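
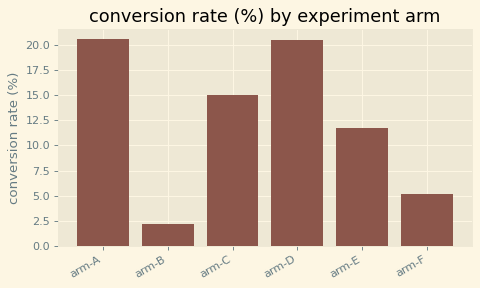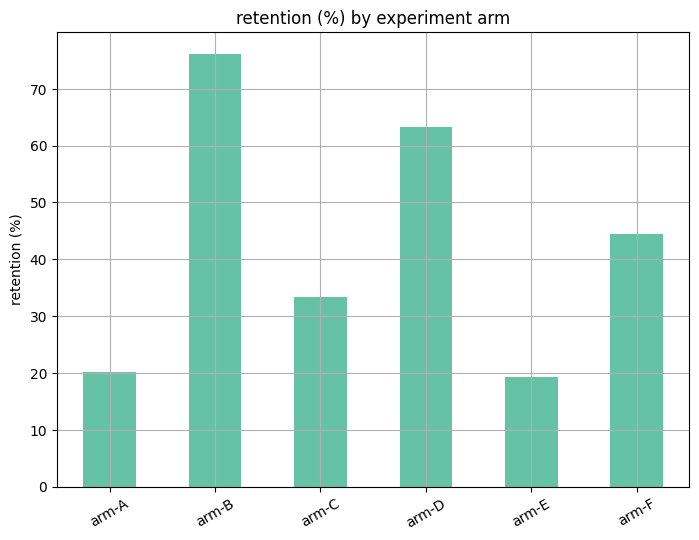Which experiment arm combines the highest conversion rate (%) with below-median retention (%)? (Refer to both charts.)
arm-A

Chart 2 median retention (%) ≈ 40; below-median experiment arms: arm-A, arm-C, arm-E. Among those, arm-A has the highest conversion rate (%) (≈ 20).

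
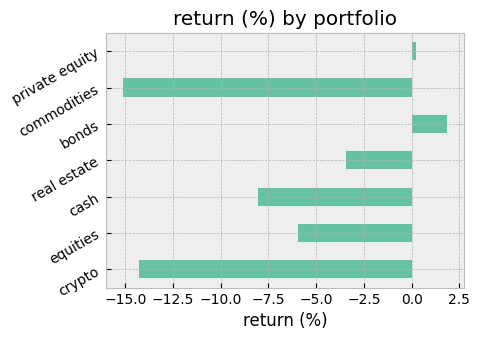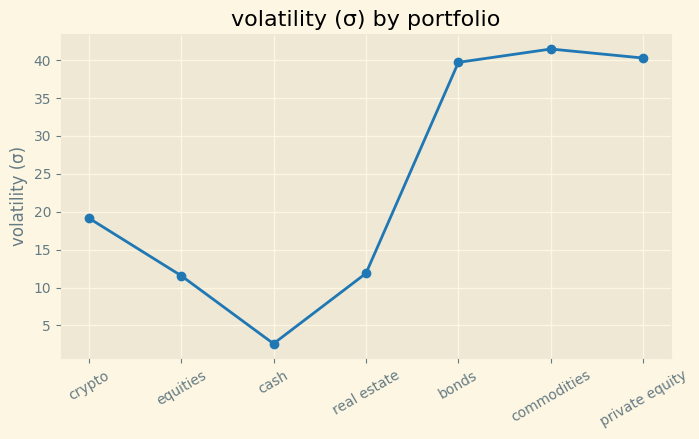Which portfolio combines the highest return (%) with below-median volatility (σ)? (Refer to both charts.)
real estate

Chart 2 median volatility (σ) ≈ 20; below-median portfolios: equities, cash, real estate. Among those, real estate has the highest return (%) (≈ -3.4).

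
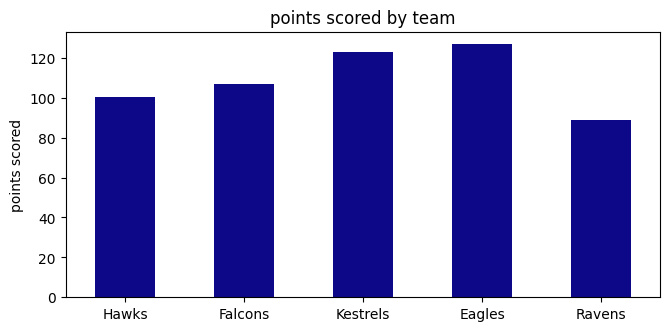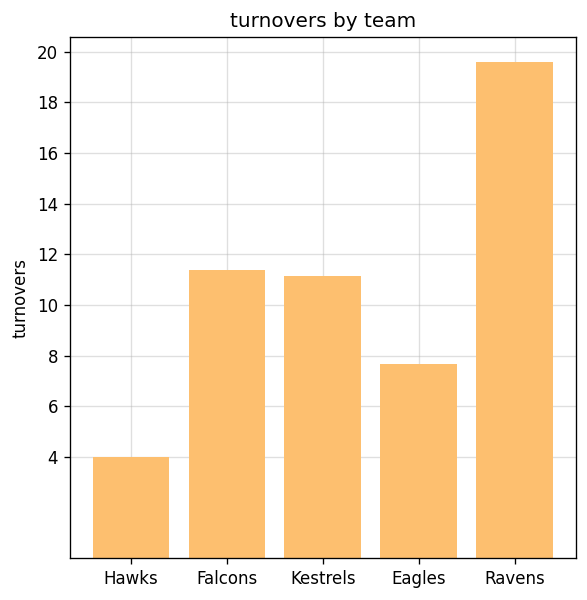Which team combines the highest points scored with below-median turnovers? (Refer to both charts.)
Eagles

Chart 2 median turnovers ≈ 12; below-median teams: Hawks, Eagles. Among those, Eagles has the highest points scored (≈ 120).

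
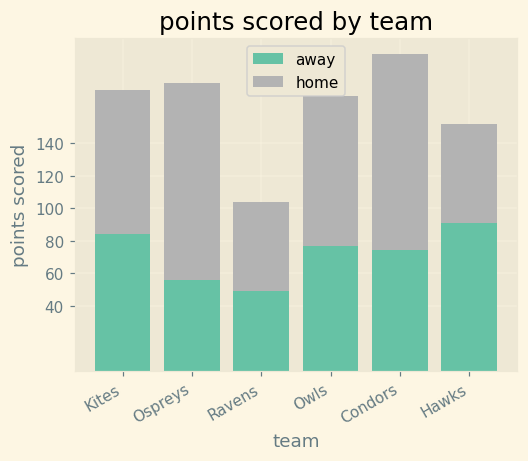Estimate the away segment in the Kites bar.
≈ 80

away top ≈ 80, bottom ≈ 0; segment ≈ 80.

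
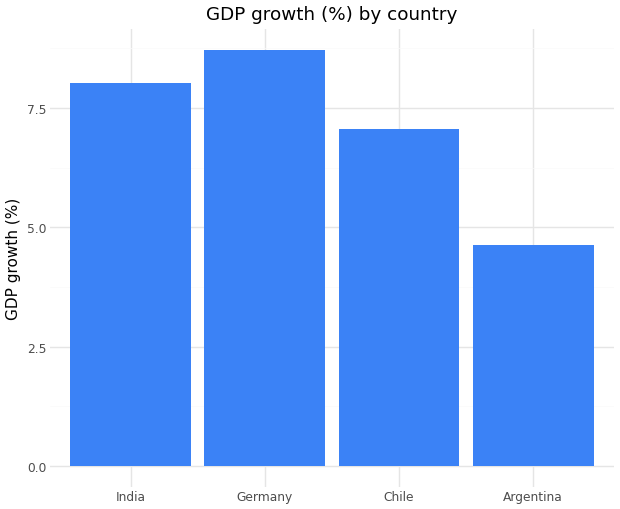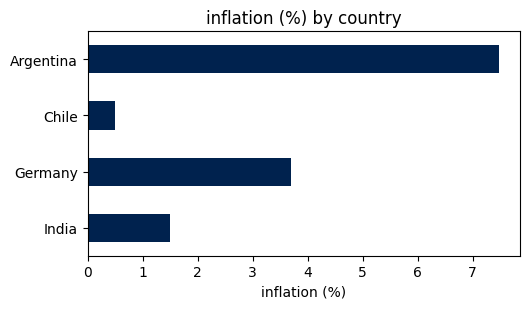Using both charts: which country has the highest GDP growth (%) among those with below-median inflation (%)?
Chart 2 median inflation (%) ≈ 3; below-median countries: India, Chile. Among those, India has the highest GDP growth (%) (≈ 8).

India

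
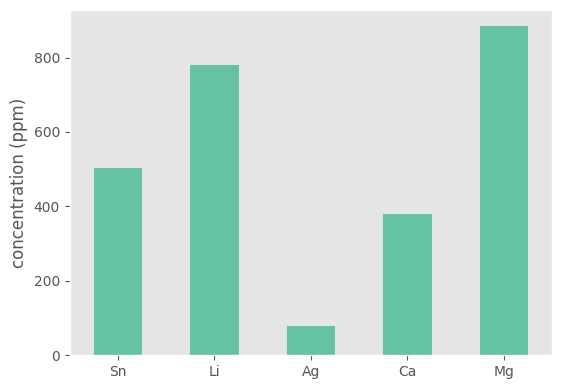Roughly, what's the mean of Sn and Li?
≈ 650

(500 + 800) / 2 ≈ 650.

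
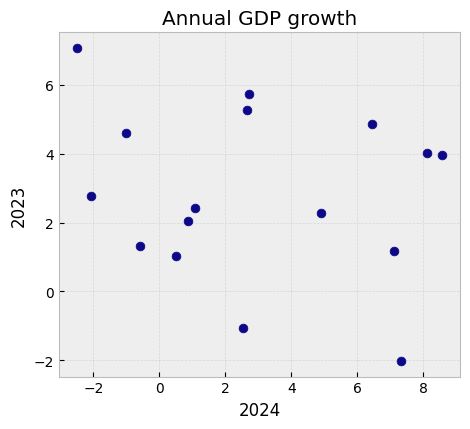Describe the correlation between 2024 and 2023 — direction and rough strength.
no clear correlation

Points are roughly uncorrelated; weak (|r| ≈ 0.2).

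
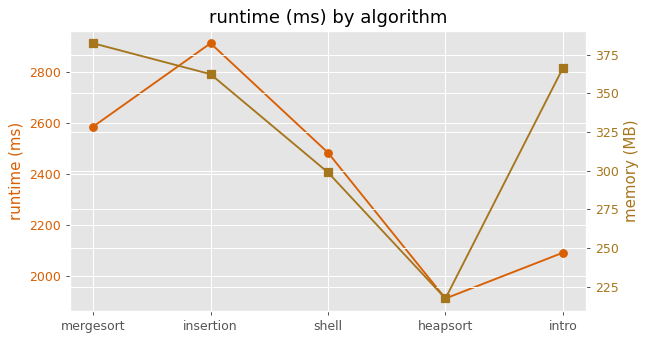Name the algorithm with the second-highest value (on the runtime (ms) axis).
mergesort

Top 3 (on the runtime (ms) axis): insertion ≈ 2900, mergesort ≈ 2600, shell ≈ 2500.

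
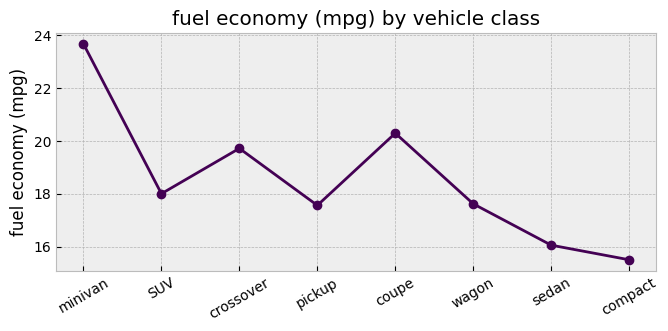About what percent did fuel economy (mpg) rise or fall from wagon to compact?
wagon ≈ 18, compact ≈ 16; (16 − 18) / 18 ≈ -11.1%.

≈ -11.1%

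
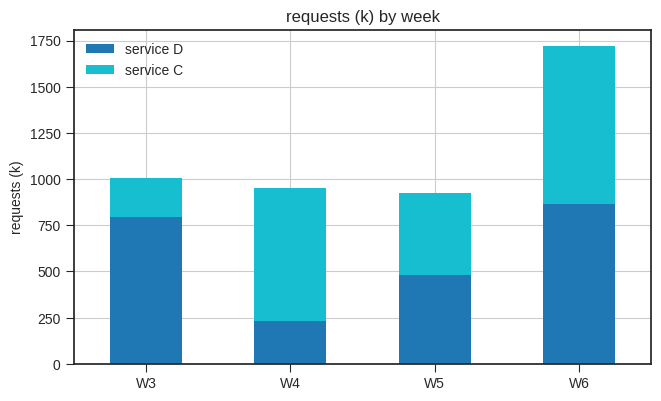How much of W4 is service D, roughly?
≈ 200

service D top ≈ 200, bottom ≈ 0; segment ≈ 200.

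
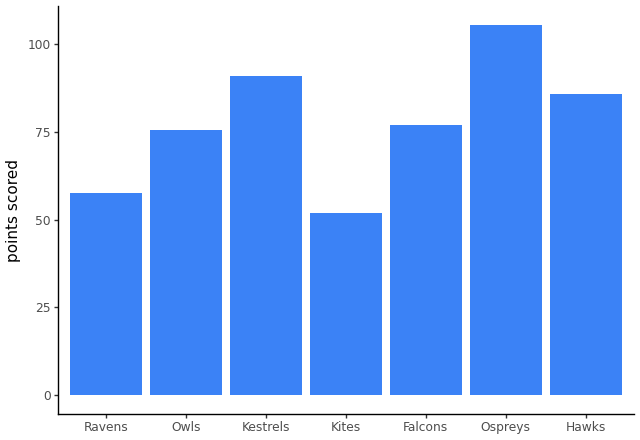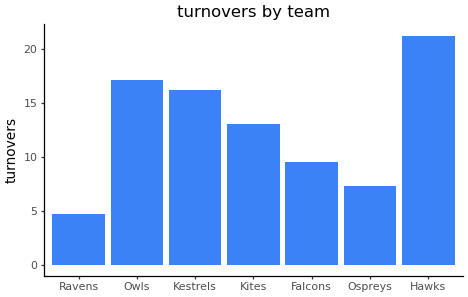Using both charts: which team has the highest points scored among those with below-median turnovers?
Ospreys

Chart 2 median turnovers ≈ 14; below-median teams: Ravens, Falcons, Ospreys. Among those, Ospreys has the highest points scored (≈ 110).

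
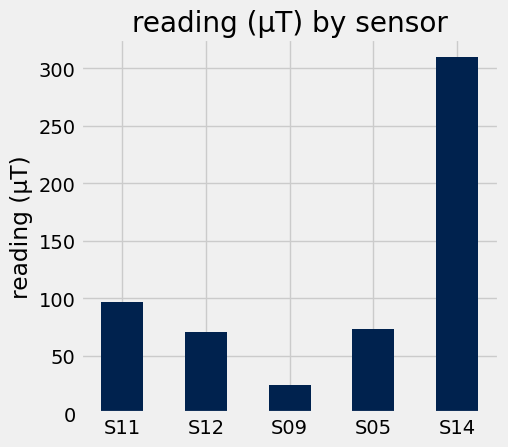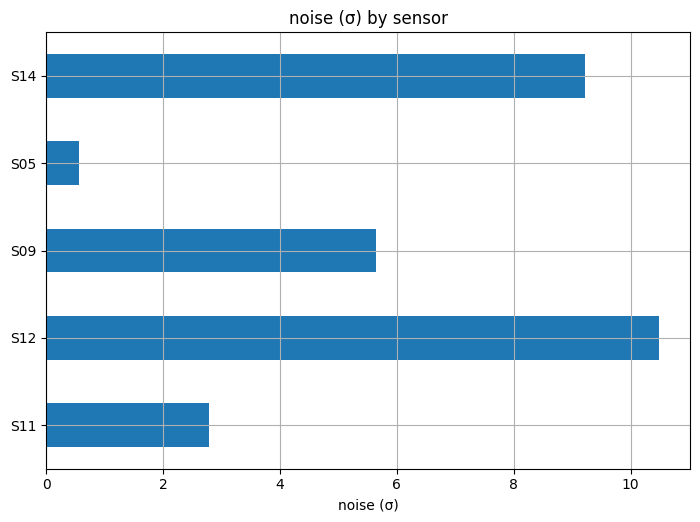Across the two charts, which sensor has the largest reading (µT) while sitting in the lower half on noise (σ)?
S11

Chart 2 median noise (σ) ≈ 6; below-median sensors: S11, S05. Among those, S11 has the highest reading (µT) (≈ 100).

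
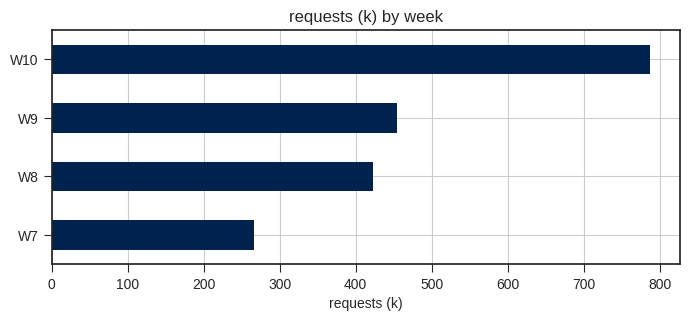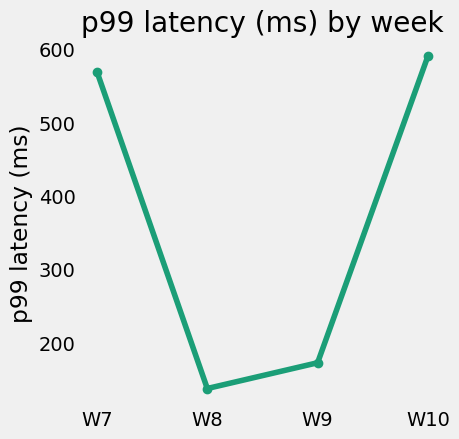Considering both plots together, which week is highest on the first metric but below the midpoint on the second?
Chart 2 median p99 latency (ms) ≈ 400; below-median weeks: W8, W9. Among those, W9 has the highest requests (k) (≈ 500).

W9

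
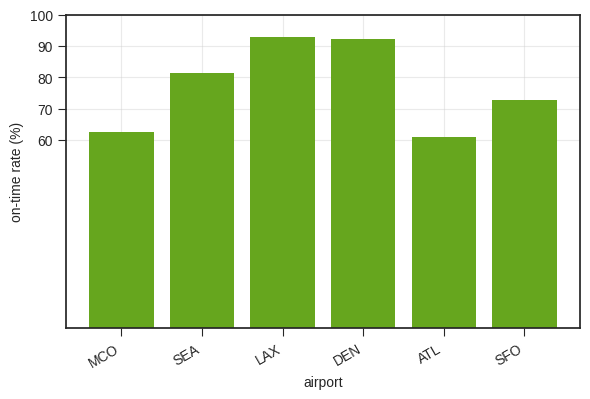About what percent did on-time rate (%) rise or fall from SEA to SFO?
SEA ≈ 80, SFO ≈ 70; (70 − 80) / 80 ≈ -12.5%.

≈ -12.5%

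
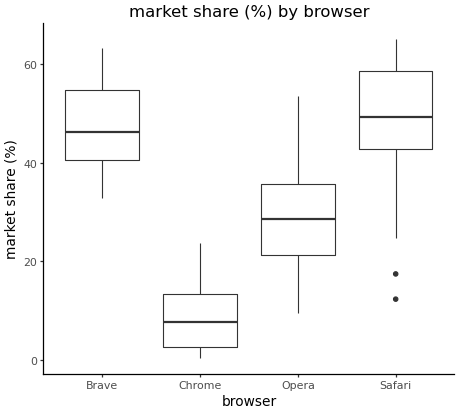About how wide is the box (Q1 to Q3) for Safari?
Q3 ≈ 60, Q1 ≈ 45; IQR ≈ 15.

≈ 15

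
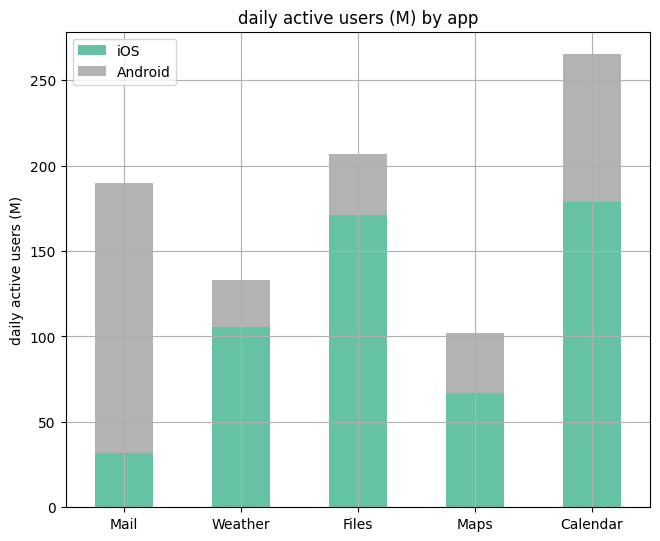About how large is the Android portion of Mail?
≈ 175

Android top ≈ 200, bottom ≈ 25; segment ≈ 175.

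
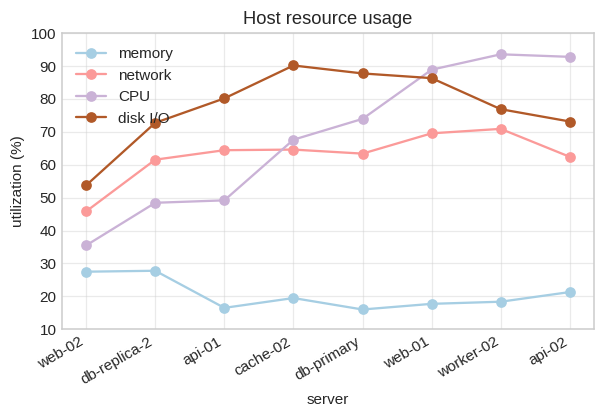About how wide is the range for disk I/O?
Max cache-02 ≈ 90, min web-02 ≈ 50; range ≈ 40.

≈ 40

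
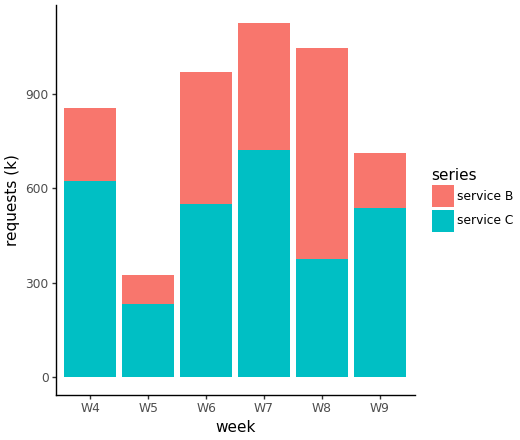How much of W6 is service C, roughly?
≈ 500

service C top ≈ 500, bottom ≈ 0; segment ≈ 500.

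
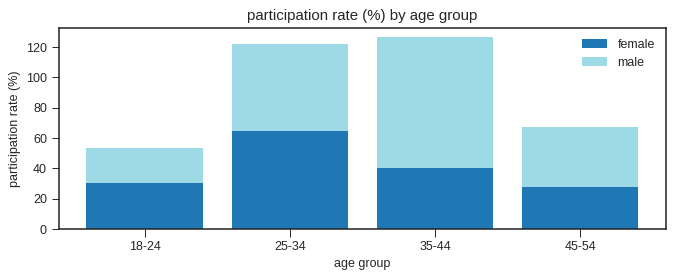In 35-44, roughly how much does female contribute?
female top ≈ 40, bottom ≈ 0; segment ≈ 40.

≈ 40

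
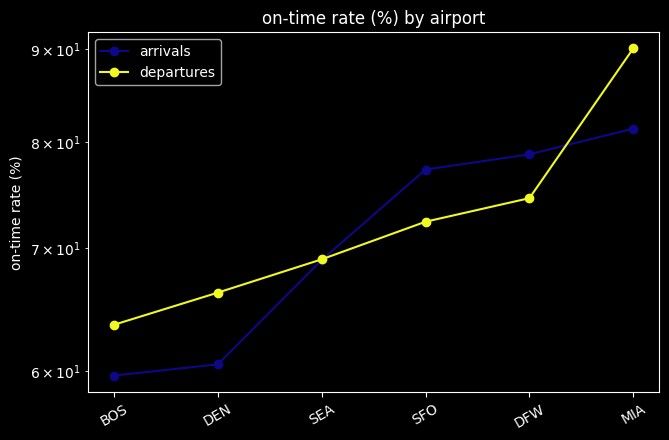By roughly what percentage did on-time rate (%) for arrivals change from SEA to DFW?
≈ +14.3%

SEA ≈ 70, DFW ≈ 80; (80 − 70) / 70 ≈ +14.3%.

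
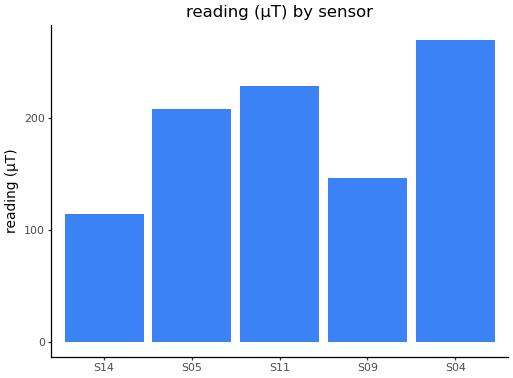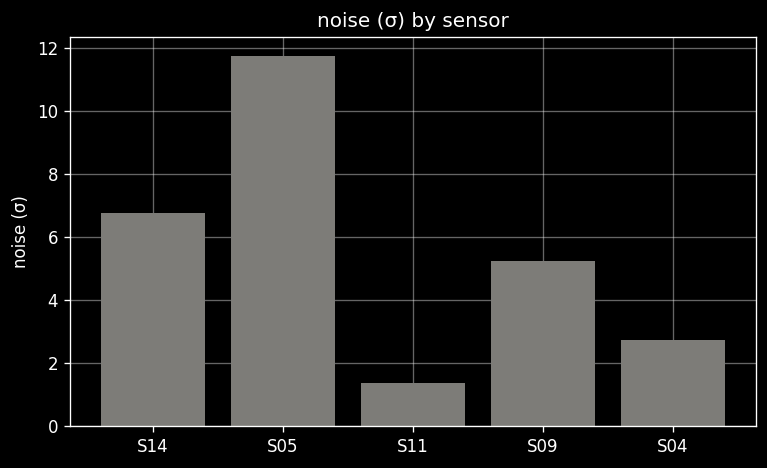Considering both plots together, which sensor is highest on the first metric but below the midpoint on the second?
S04

Chart 2 median noise (σ) ≈ 6; below-median sensors: S11, S04. Among those, S04 has the highest reading (µT) (≈ 275).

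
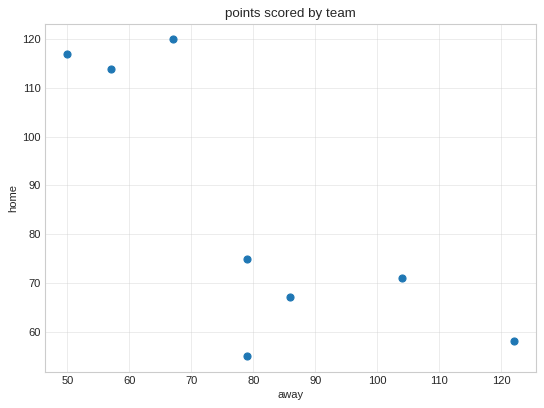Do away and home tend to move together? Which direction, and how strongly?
Points are negatively correlated; strong (|r| ≈ 0.8).

negative, strong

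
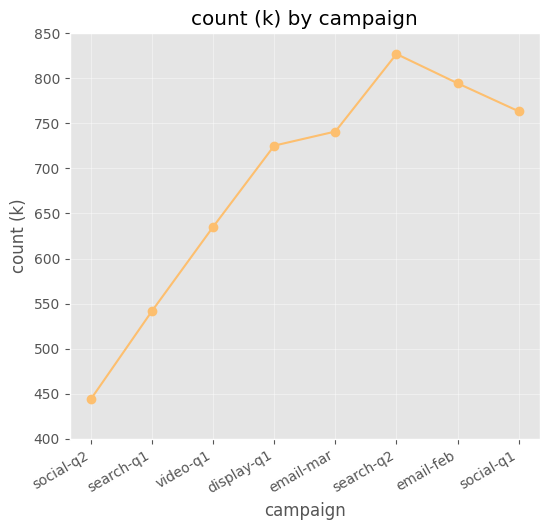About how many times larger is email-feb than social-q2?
≈ 1.78×

email-feb ≈ 800, social-q2 ≈ 450; 800/450 ≈ 1.78.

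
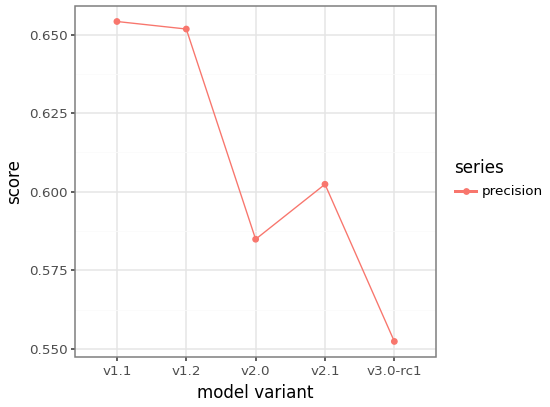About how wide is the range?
≈ 0.10

Max v1.1 ≈ 0.65, min v3.0-rc1 ≈ 0.55; range ≈ 0.10.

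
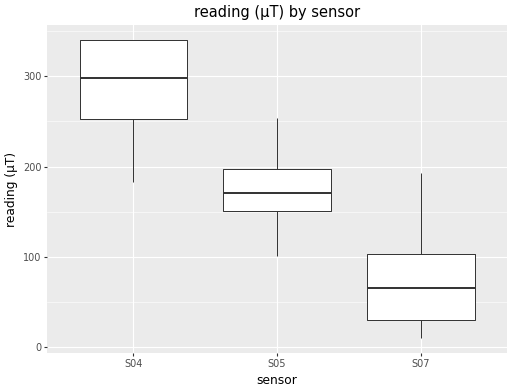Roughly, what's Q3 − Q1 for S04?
≈ 80

Q3 ≈ 340, Q1 ≈ 260; IQR ≈ 80.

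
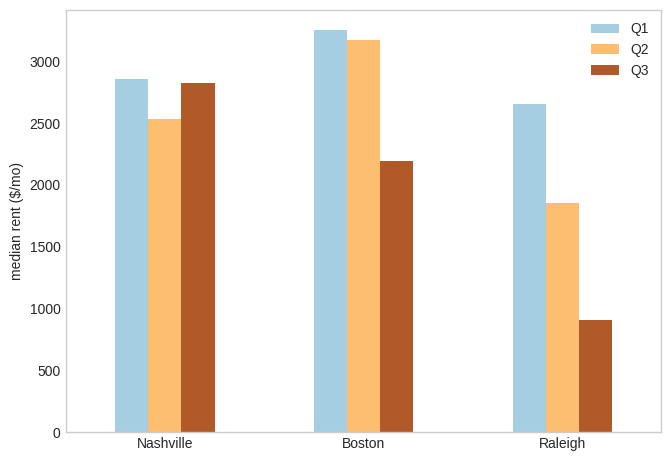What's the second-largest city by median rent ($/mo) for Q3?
Boston

Top 3 for Q3: Nashville ≈ 3000, Boston ≈ 2000, Raleigh ≈ 1000.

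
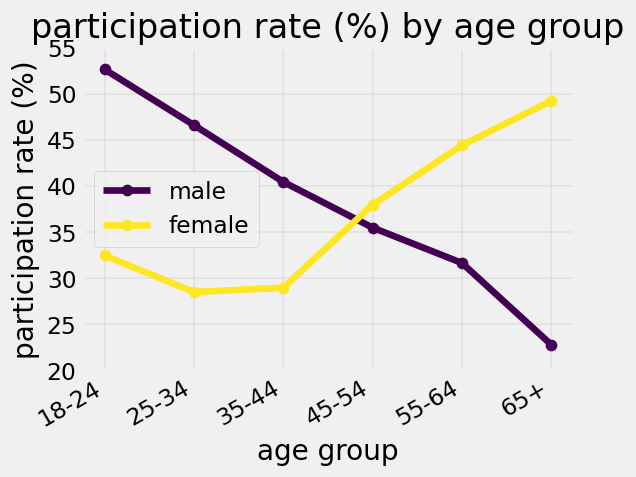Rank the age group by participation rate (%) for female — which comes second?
Top 3 for female: 65+ ≈ 50, 55-64 ≈ 45, 45-54 ≈ 40.

55-64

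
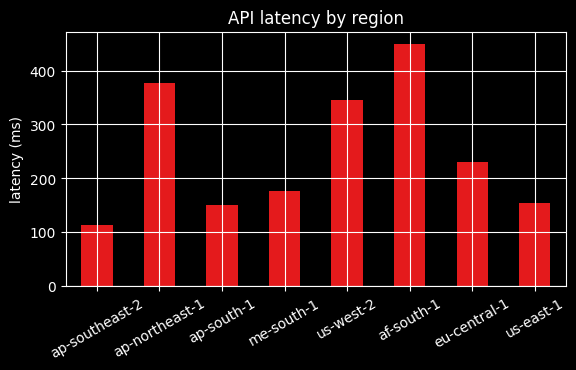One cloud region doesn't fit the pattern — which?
af-south-1 ≈ 450; the rest sit between ≈ 100 and ≈ 400.

af-south-1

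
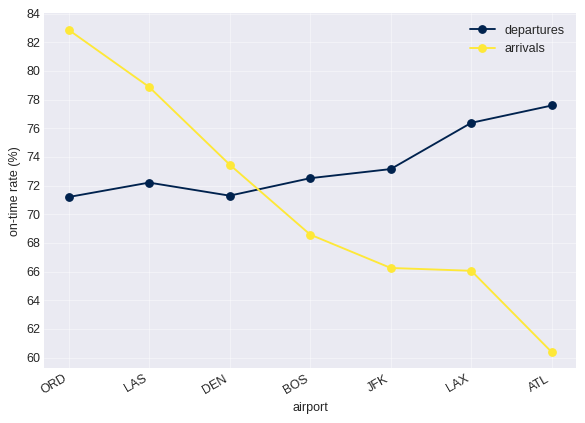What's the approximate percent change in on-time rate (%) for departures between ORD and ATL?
≈ +8.3%

ORD ≈ 72, ATL ≈ 78; (78 − 72) / 72 ≈ +8.3%.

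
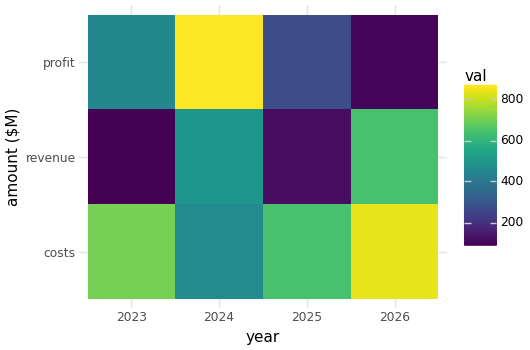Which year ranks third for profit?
Top 4 for profit: 2024 ≈ 900, 2023 ≈ 500, 2025 ≈ 300, 2026 ≈ 100.

2025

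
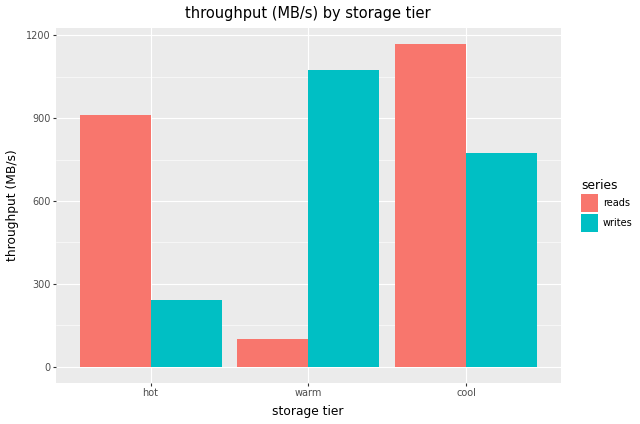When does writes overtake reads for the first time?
warm

hot: writes ≈ 200 vs reads ≈ 900 (not yet); warm: writes ≈ 1100 vs reads ≈ 100 (first crossover).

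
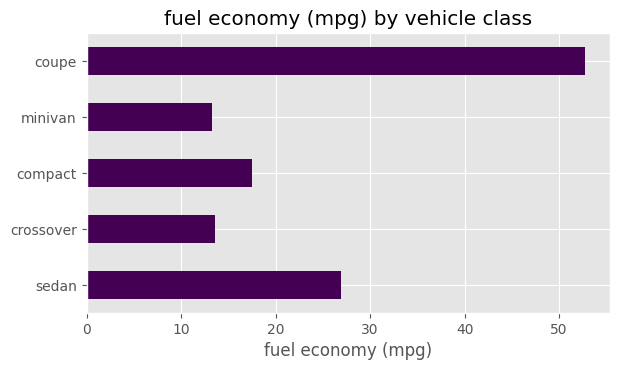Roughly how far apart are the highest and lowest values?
≈ 40

Max coupe ≈ 55, min minivan ≈ 15; range ≈ 40.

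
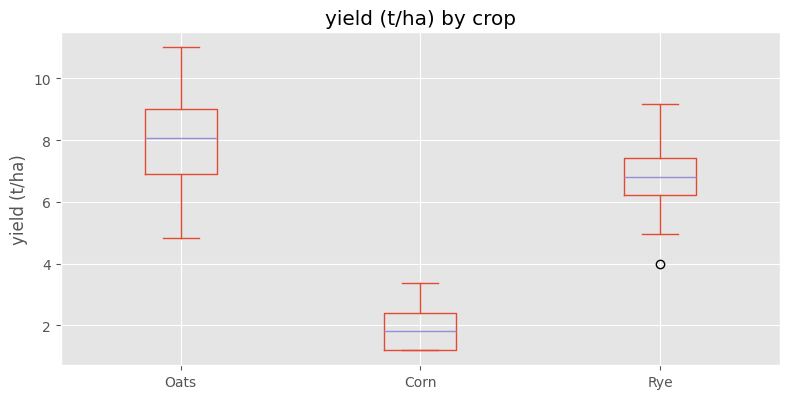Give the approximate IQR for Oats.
Q3 ≈ 9.0, Q1 ≈ 7.0; IQR ≈ 2.0.

≈ 2.0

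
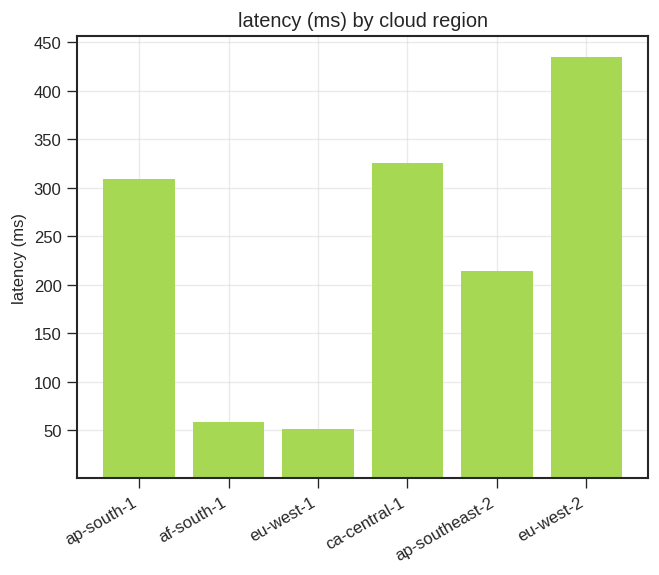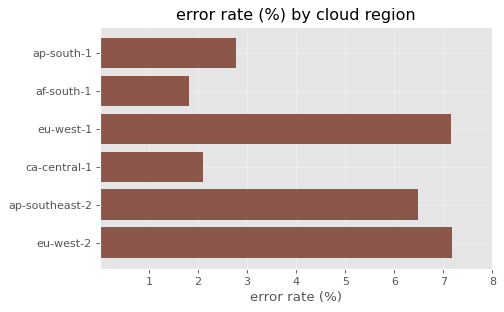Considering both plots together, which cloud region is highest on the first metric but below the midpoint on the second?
ca-central-1

Chart 2 median error rate (%) ≈ 5; below-median cloud regions: ap-south-1, af-south-1, ca-central-1. Among those, ca-central-1 has the highest latency (ms) (≈ 350).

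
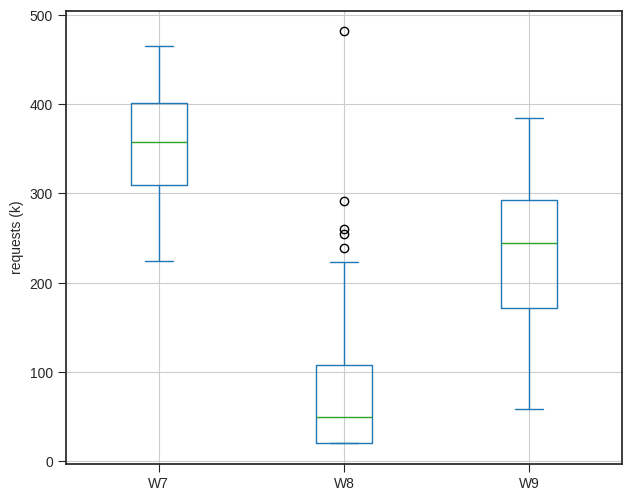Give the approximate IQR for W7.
≈ 100

Q3 ≈ 400, Q1 ≈ 300; IQR ≈ 100.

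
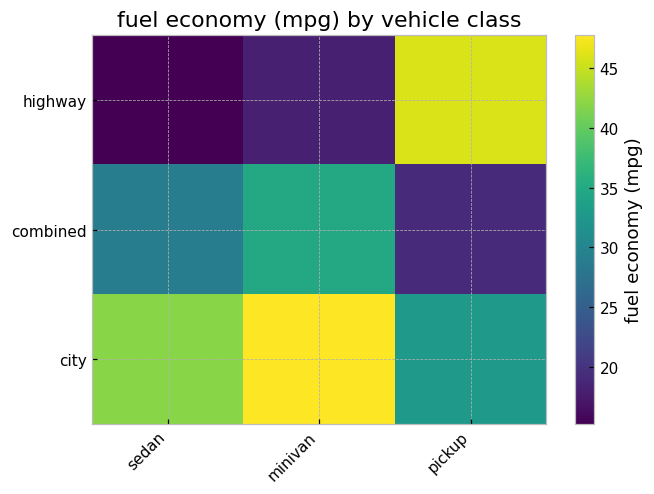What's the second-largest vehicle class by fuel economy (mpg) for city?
Top 3 for city: minivan ≈ 50, sedan ≈ 40, pickup ≈ 35.

sedan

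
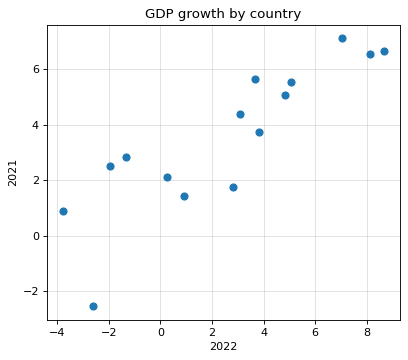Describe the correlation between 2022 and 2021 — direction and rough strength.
positive, strong

Points are positively correlated; strong (|r| ≈ 0.9).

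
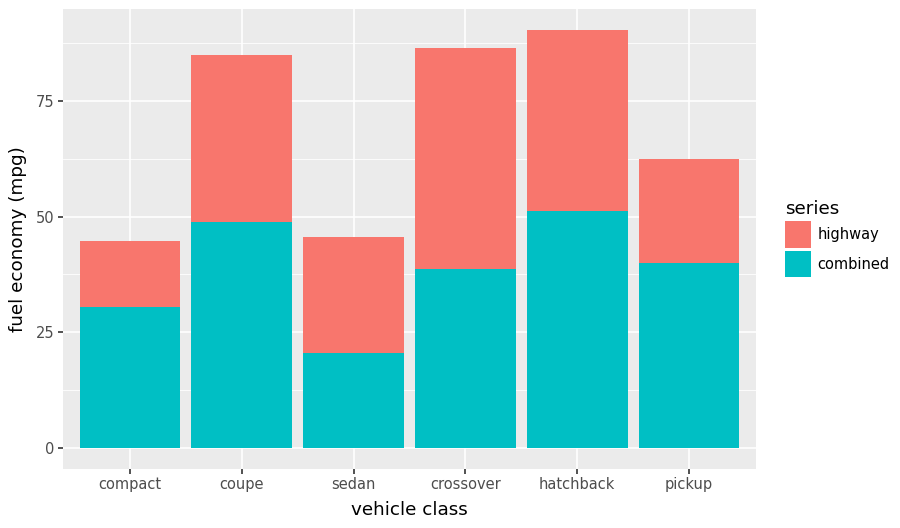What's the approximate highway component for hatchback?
≈ 40

highway top ≈ 90, bottom ≈ 50; segment ≈ 40.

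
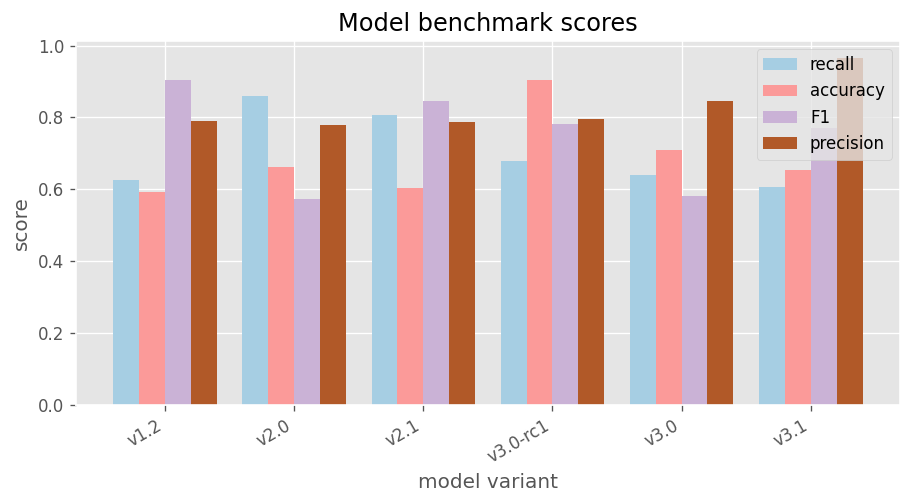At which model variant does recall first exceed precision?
v1.2: recall ≈ 0.6 vs precision ≈ 0.8 (not yet); v2.0: recall ≈ 0.9 vs precision ≈ 0.8 (first crossover).

v2.0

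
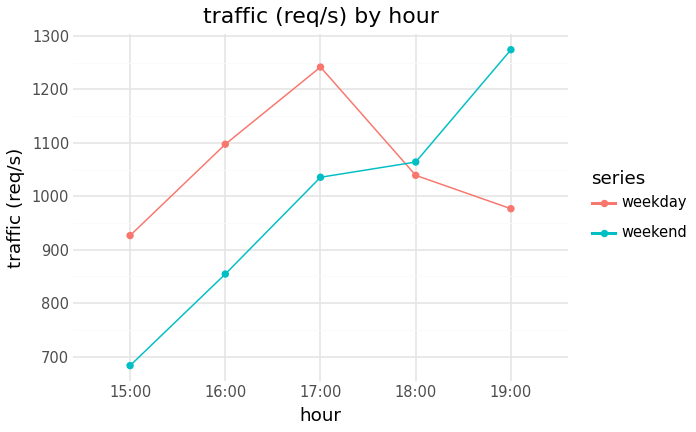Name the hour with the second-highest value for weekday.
16:00

Top 3 for weekday: 17:00 ≈ 1250, 16:00 ≈ 1100, 18:00 ≈ 1050.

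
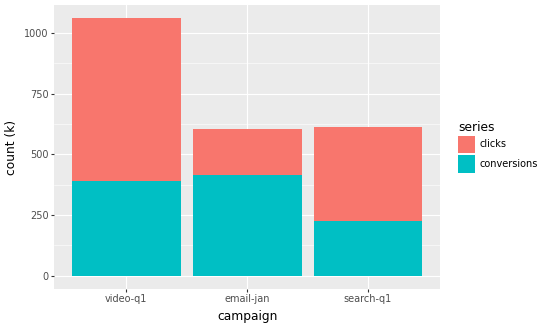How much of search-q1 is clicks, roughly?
≈ 400

clicks top ≈ 600, bottom ≈ 200; segment ≈ 400.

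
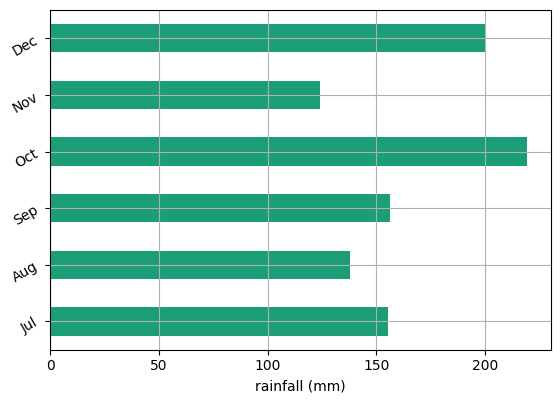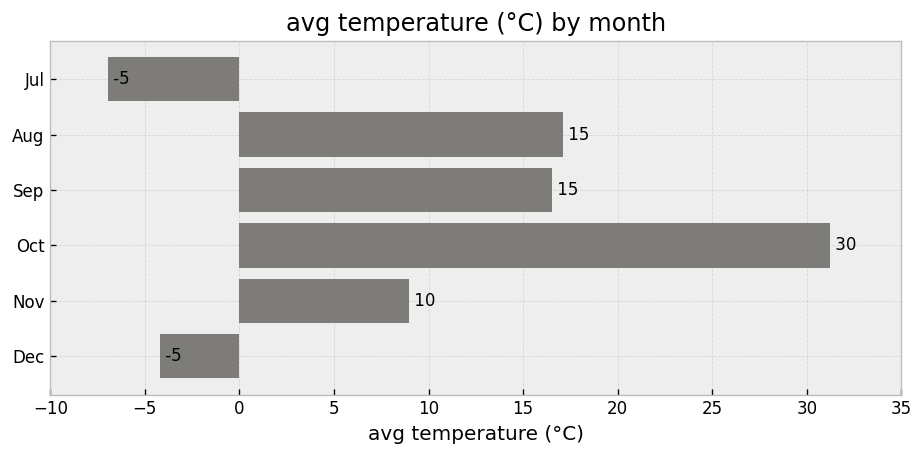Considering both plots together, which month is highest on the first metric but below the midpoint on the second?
Chart 2 median avg temperature (°C) ≈ 15; below-median months: Jul, Nov, Dec. Among those, Dec has the highest rainfall (mm) (≈ 200).

Dec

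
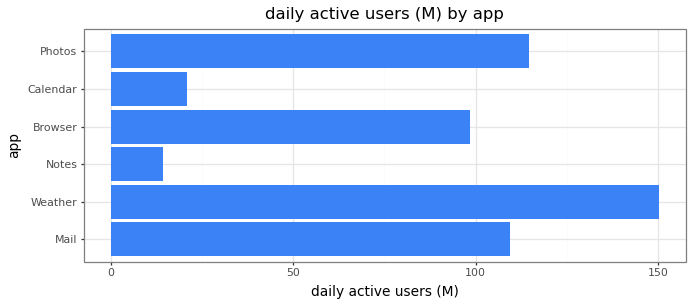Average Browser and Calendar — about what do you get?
(100 + 20) / 2 ≈ 60.

≈ 60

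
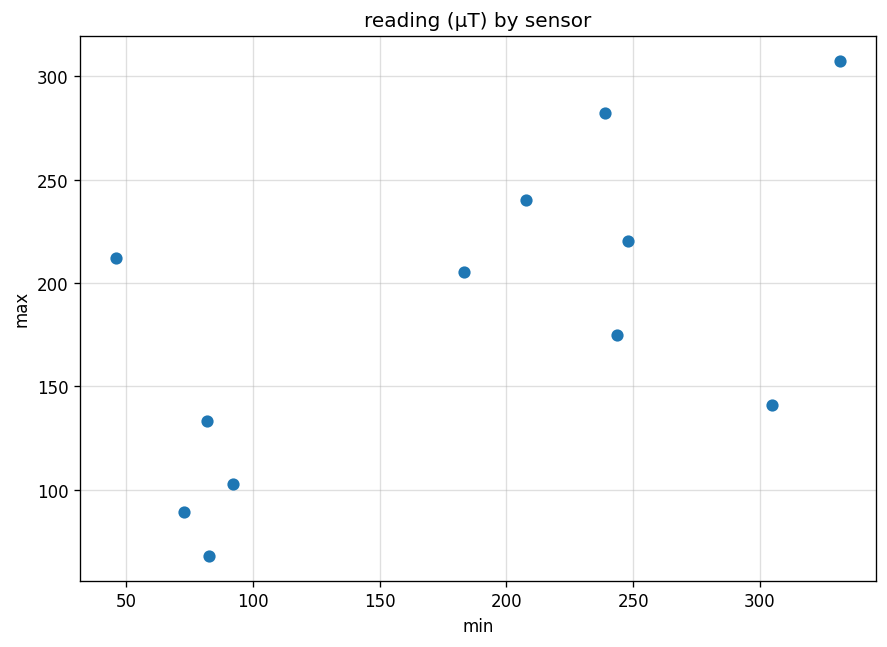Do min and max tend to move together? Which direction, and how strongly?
Points are positively correlated; moderate (|r| ≈ 0.6).

positive, moderate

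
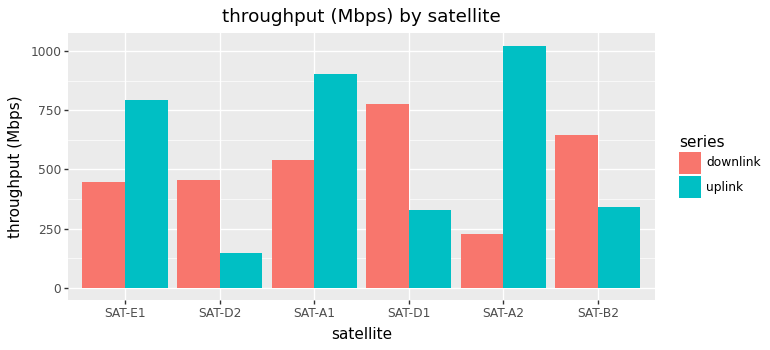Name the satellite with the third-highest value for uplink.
Top 4 for uplink: SAT-A2 ≈ 1000, SAT-A1 ≈ 900, SAT-E1 ≈ 800, SAT-B2 ≈ 300.

SAT-E1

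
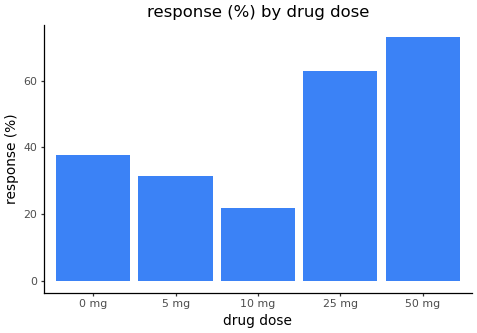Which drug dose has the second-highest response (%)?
25 mg

Top 3: 50 mg ≈ 70, 25 mg ≈ 60, 0 mg ≈ 40.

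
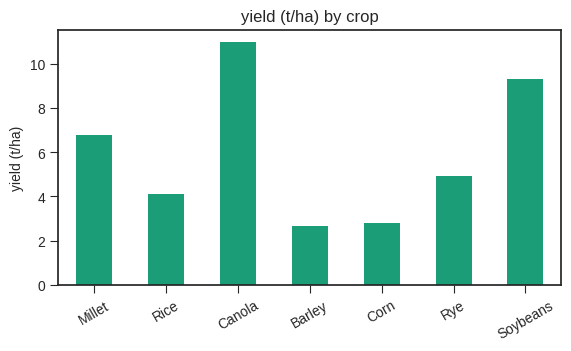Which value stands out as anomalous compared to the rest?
Canola

Canola ≈ 11; the rest sit between ≈ 3 and ≈ 9.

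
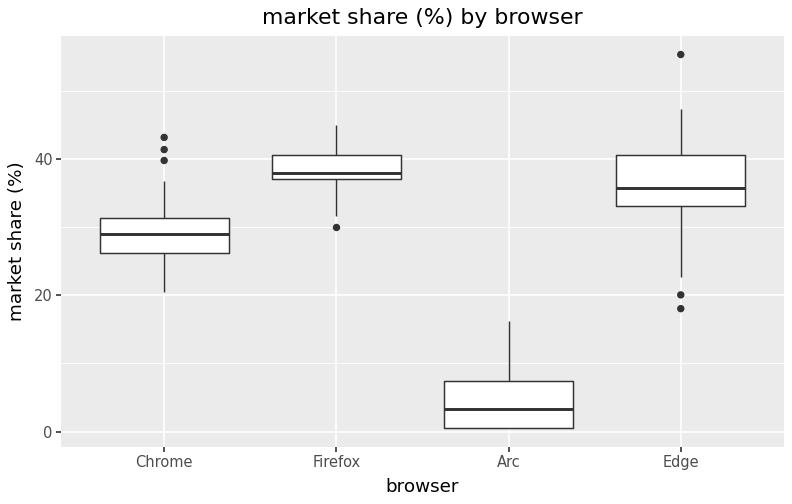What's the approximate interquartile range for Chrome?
≈ 5

Q3 ≈ 30, Q1 ≈ 25; IQR ≈ 5.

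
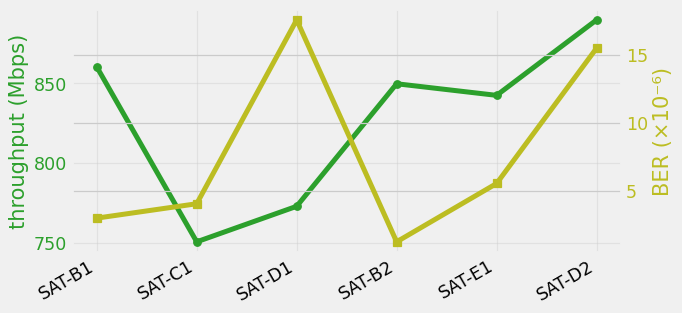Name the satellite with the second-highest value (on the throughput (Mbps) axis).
Top 3 (on the throughput (Mbps) axis): SAT-D2 ≈ 880, SAT-B1 ≈ 860, SAT-B2 ≈ 840.

SAT-B1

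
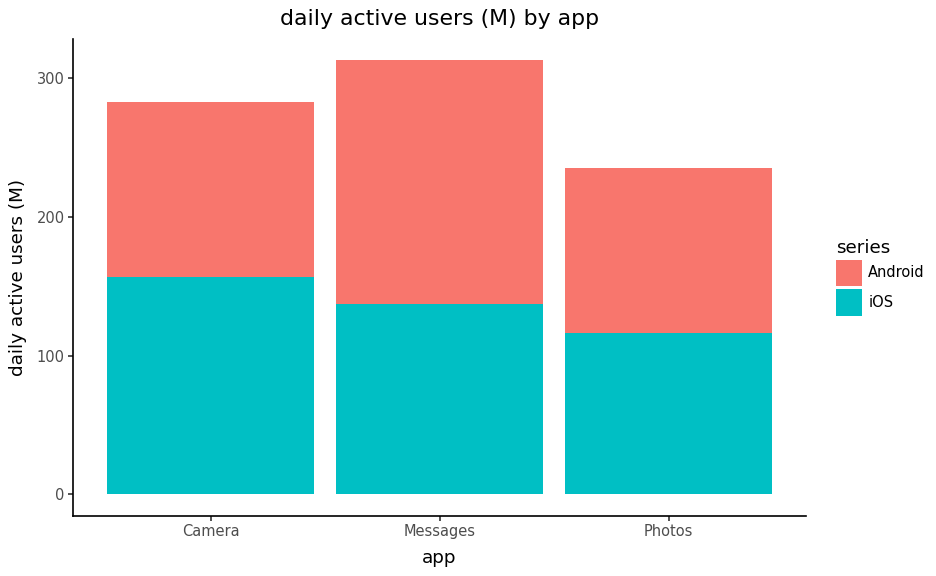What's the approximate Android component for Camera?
Android top ≈ 300, bottom ≈ 150; segment ≈ 150.

≈ 150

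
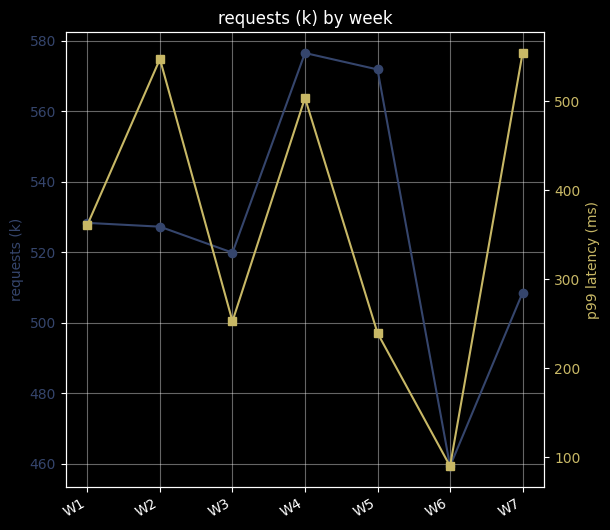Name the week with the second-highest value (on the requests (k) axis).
W5

Top 3 (on the requests (k) axis): W4 ≈ 580, W5 ≈ 570, W1 ≈ 530.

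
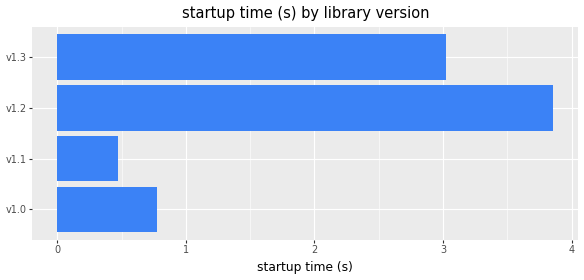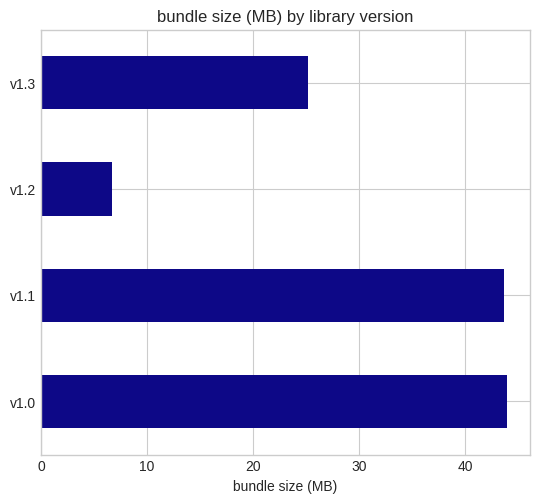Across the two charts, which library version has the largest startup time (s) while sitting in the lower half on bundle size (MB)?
v1.2

Chart 2 median bundle size (MB) ≈ 35; below-median library versions: v1.2, v1.3. Among those, v1.2 has the highest startup time (s) (≈ 4).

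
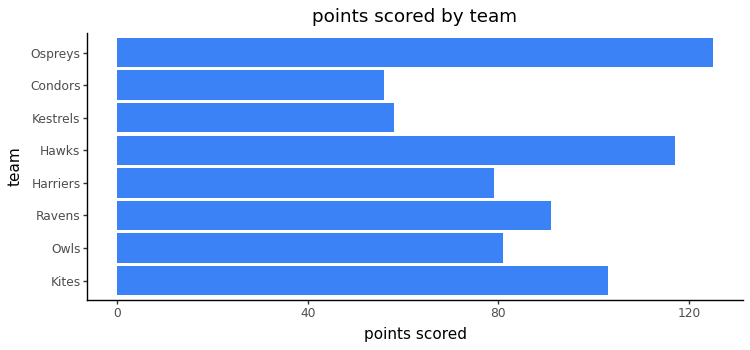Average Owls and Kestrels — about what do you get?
(80 + 60) / 2 ≈ 70.

≈ 70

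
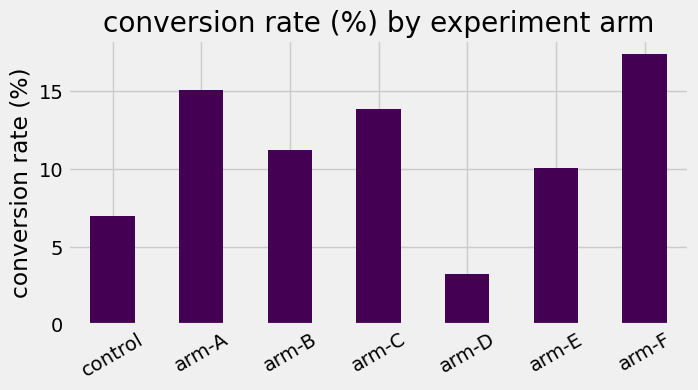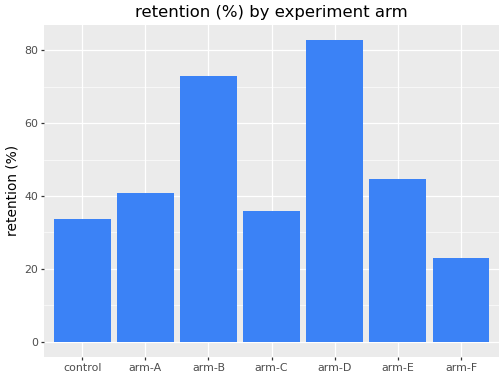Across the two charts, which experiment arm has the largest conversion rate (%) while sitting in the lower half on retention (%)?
Chart 2 median retention (%) ≈ 40; below-median experiment arms: control, arm-C, arm-F. Among those, arm-F has the highest conversion rate (%) (≈ 18).

arm-F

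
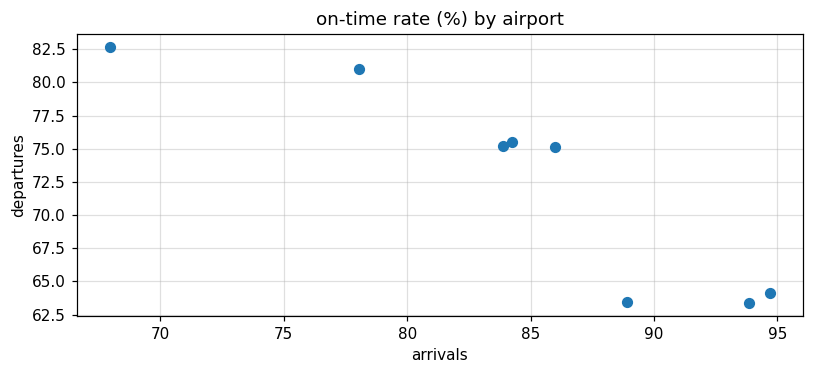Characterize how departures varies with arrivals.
negative, strong

Points are negatively correlated; strong (|r| ≈ 0.9).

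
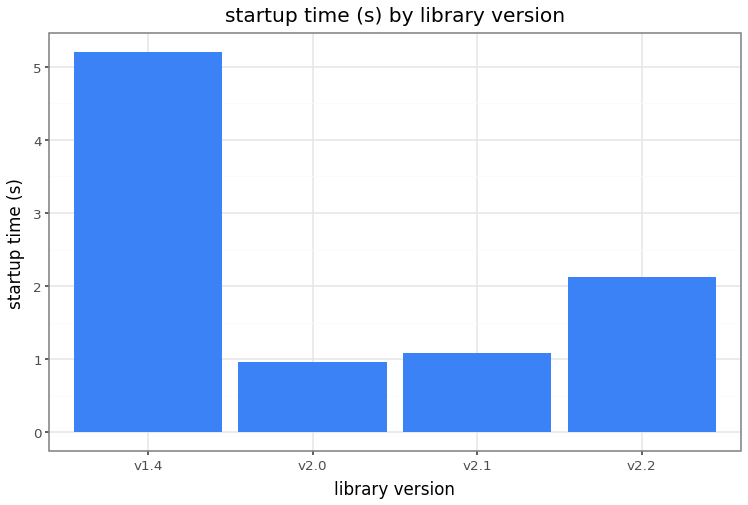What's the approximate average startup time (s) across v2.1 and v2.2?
≈ 1.5

(1.0 + 2.0) / 2 ≈ 1.5.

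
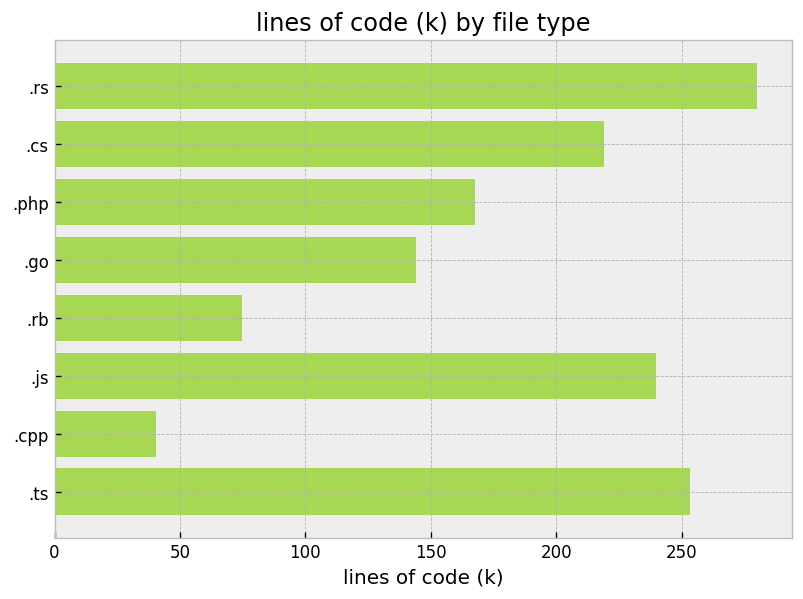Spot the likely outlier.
.cpp ≈ 50; the rest sit between ≈ 75 and ≈ 275.

.cpp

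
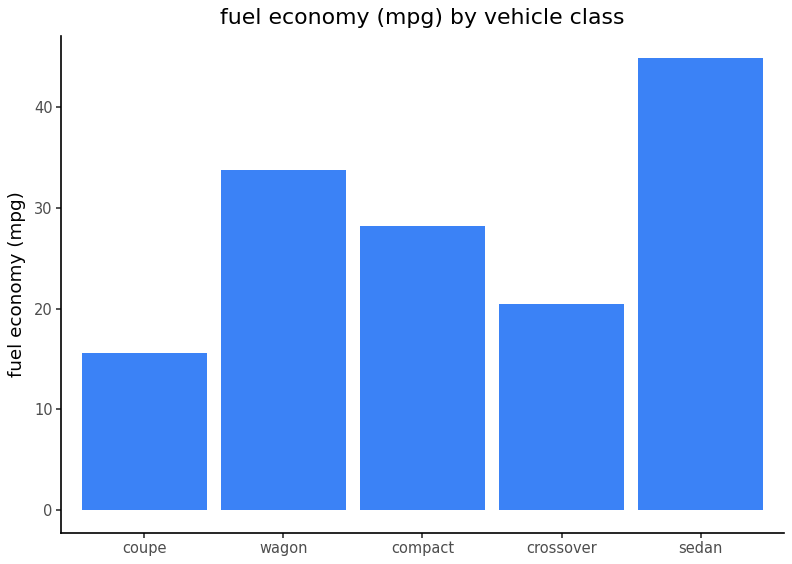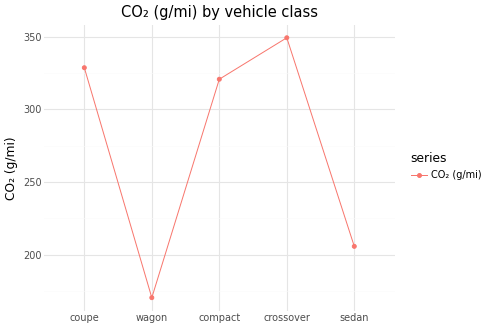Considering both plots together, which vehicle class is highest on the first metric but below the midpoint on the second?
sedan

Chart 2 median CO₂ (g/mi) ≈ 300; below-median vehicle classes: wagon, sedan. Among those, sedan has the highest fuel economy (mpg) (≈ 45).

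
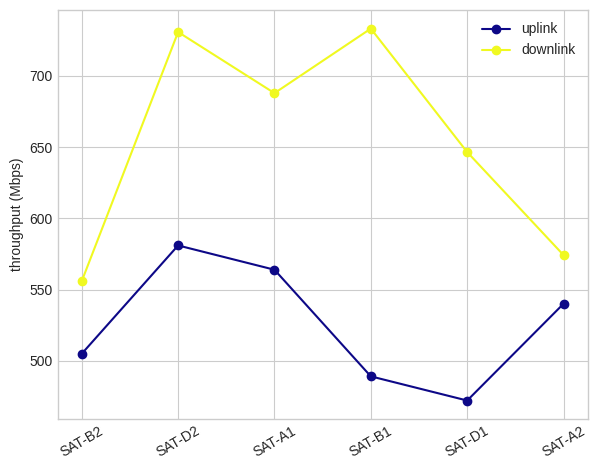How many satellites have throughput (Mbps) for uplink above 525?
Above 525: SAT-D2, SAT-A1, SAT-A2.

3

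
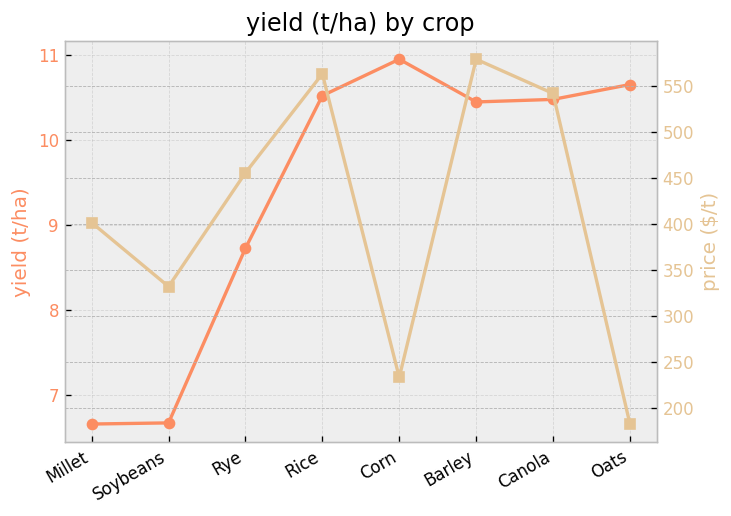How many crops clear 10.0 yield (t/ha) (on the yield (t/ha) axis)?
Above 10.0: Rice, Corn, Barley, Canola, Oats.

5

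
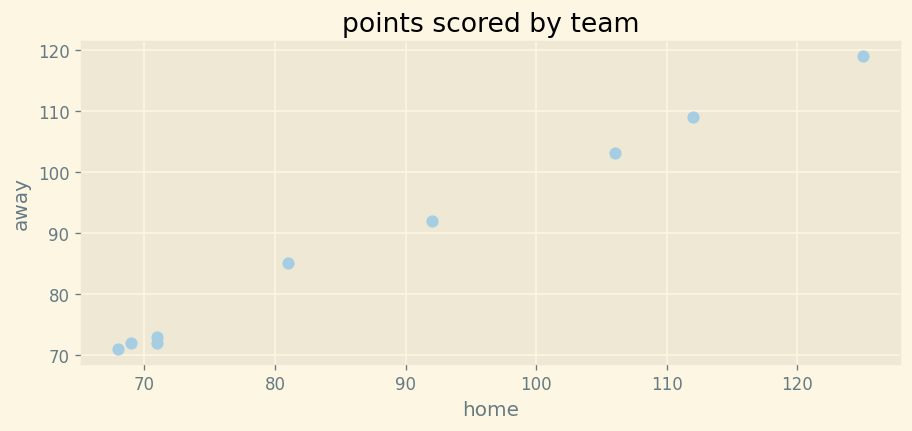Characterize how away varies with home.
Points are positively correlated; strong (|r| ≈ 1.0).

positive, strong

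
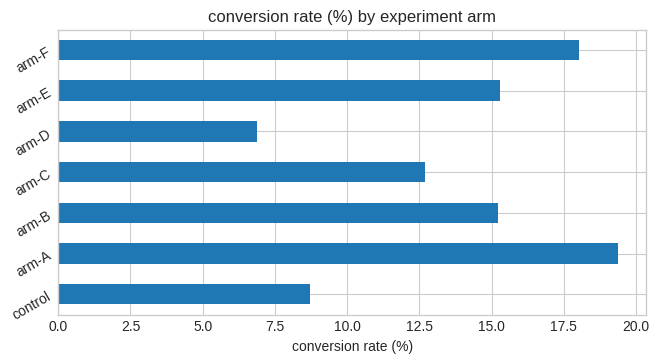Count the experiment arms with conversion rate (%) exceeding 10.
5

Above 10: arm-A, arm-B, arm-C, arm-E, arm-F.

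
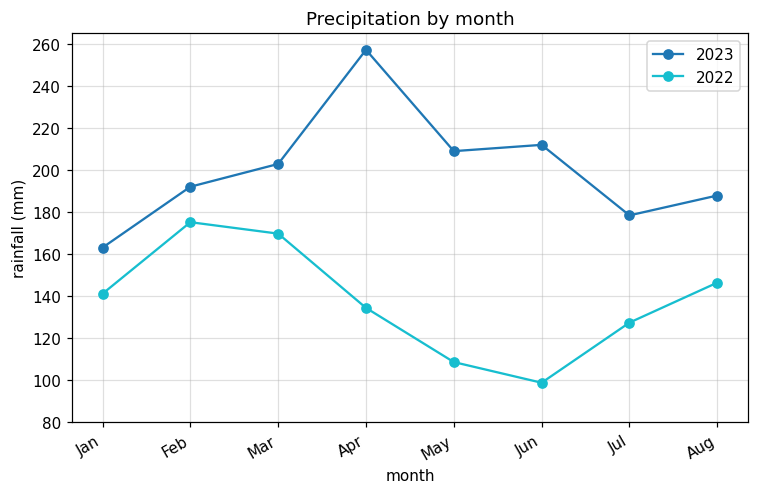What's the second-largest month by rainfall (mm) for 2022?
Top 3 for 2022: Feb ≈ 180, Mar ≈ 160, Aug ≈ 140.

Mar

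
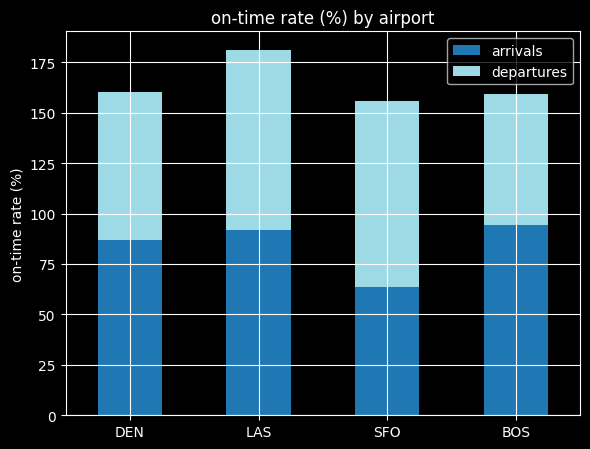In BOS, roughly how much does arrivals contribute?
arrivals top ≈ 100, bottom ≈ 0; segment ≈ 100.

≈ 100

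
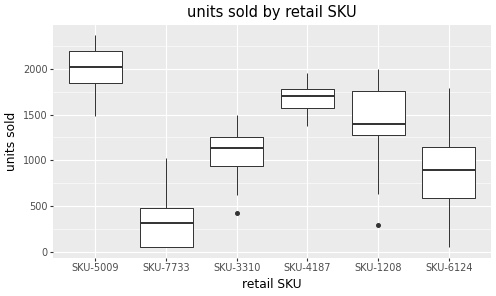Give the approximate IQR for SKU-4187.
Q3 ≈ 1800, Q1 ≈ 1600; IQR ≈ 200.

≈ 200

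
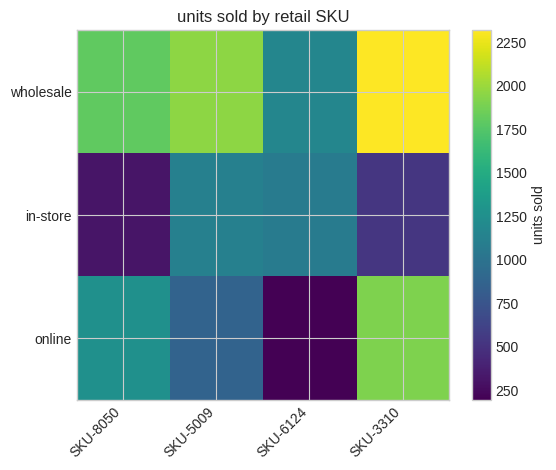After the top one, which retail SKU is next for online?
Top 3 for online: SKU-3310 ≈ 2000, SKU-8050 ≈ 1200, SKU-5009 ≈ 800.

SKU-8050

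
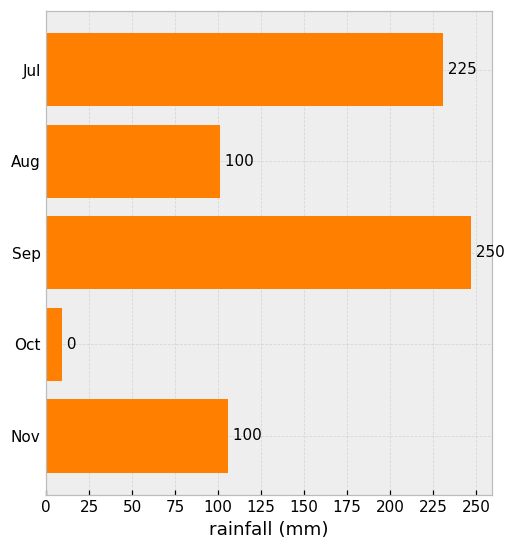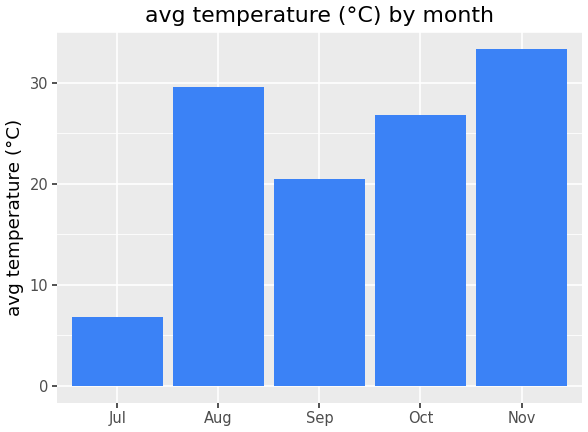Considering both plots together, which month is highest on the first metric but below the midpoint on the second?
Sep

Chart 2 median avg temperature (°C) ≈ 25; below-median months: Jul, Sep. Among those, Sep has the highest rainfall (mm) (≈ 250).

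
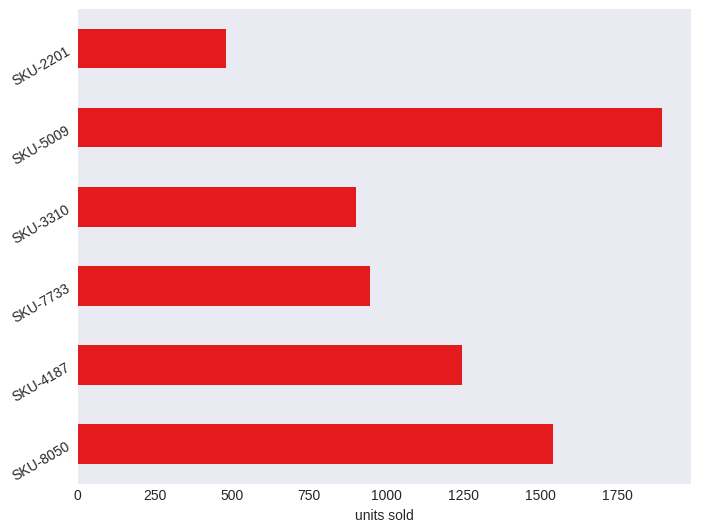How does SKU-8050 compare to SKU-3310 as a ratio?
≈ 1.6×

SKU-8050 ≈ 1600, SKU-3310 ≈ 1000; 1600/1000 ≈ 1.6.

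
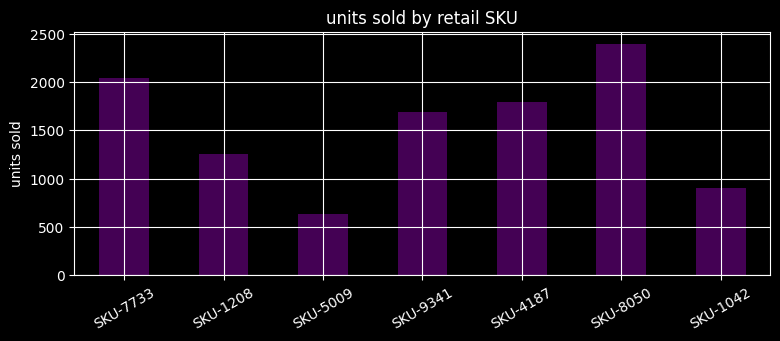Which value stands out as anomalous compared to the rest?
SKU-5009 ≈ 600; the rest sit between ≈ 1000 and ≈ 2400.

SKU-5009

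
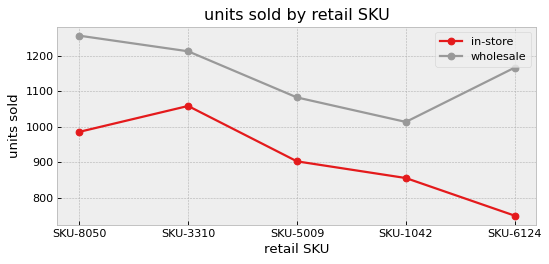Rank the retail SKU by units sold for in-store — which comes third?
Top 4 for in-store: SKU-3310 ≈ 1050, SKU-8050 ≈ 1000, SKU-5009 ≈ 900, SKU-1042 ≈ 850.

SKU-5009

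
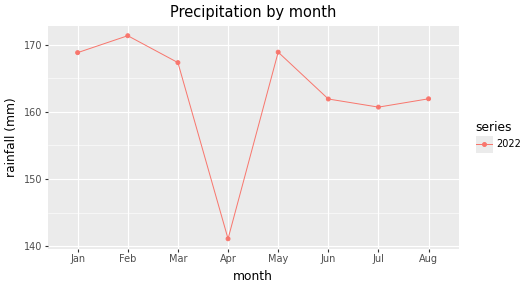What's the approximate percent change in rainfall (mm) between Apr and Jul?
≈ +14.3%

Apr ≈ 140, Jul ≈ 160; (160 − 140) / 140 ≈ +14.3%.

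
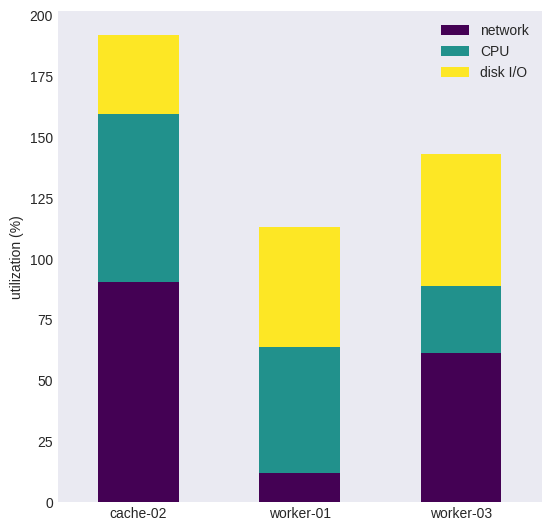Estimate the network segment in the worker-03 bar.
≈ 60

network top ≈ 60, bottom ≈ 0; segment ≈ 60.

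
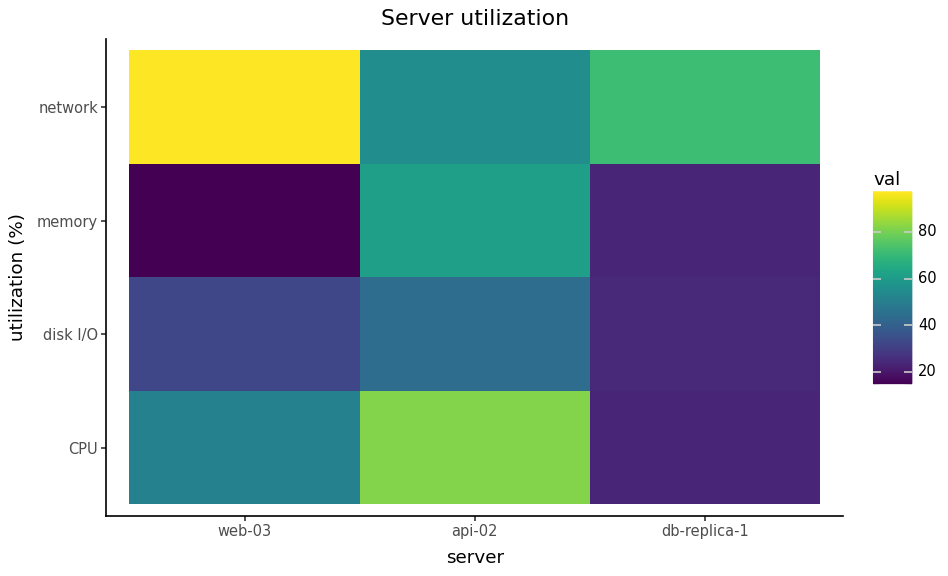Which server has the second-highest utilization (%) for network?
db-replica-1

Top 3 for network: web-03 ≈ 100, db-replica-1 ≈ 70, api-02 ≈ 60.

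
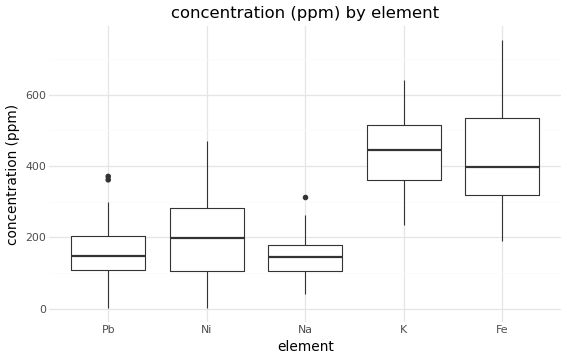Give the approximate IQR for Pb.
≈ 100

Q3 ≈ 200, Q1 ≈ 100; IQR ≈ 100.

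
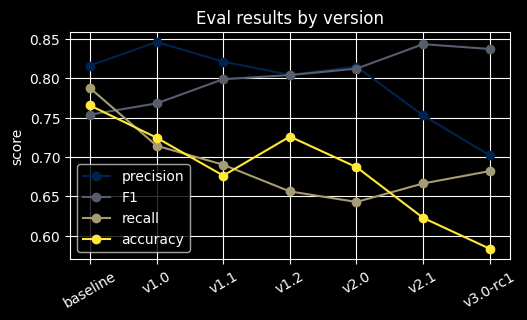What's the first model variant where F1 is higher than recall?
v1.0

baseline: F1 ≈ 0.75 vs recall ≈ 0.80 (not yet); v1.0: F1 ≈ 0.75 vs recall ≈ 0.70 (first crossover).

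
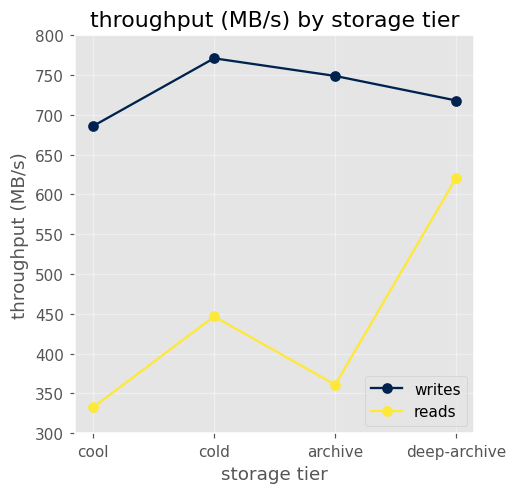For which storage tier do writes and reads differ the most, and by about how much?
archive, ≈ 400 MB/s

archive: writes ≈ 750, reads ≈ 350 → gap ≈ 400. Next-largest (cool) is only ≈ 350.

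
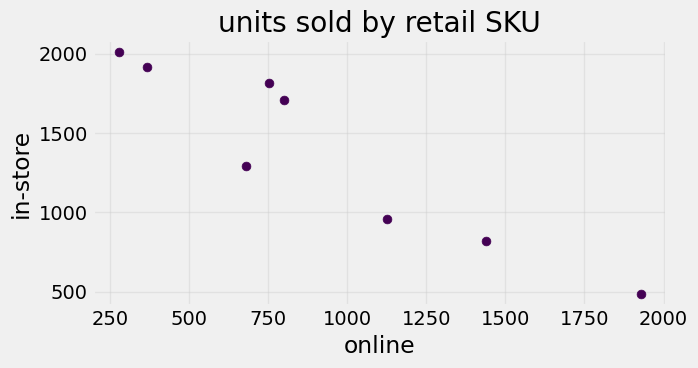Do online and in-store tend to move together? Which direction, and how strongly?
negative, strong

Points are negatively correlated; strong (|r| ≈ 0.9).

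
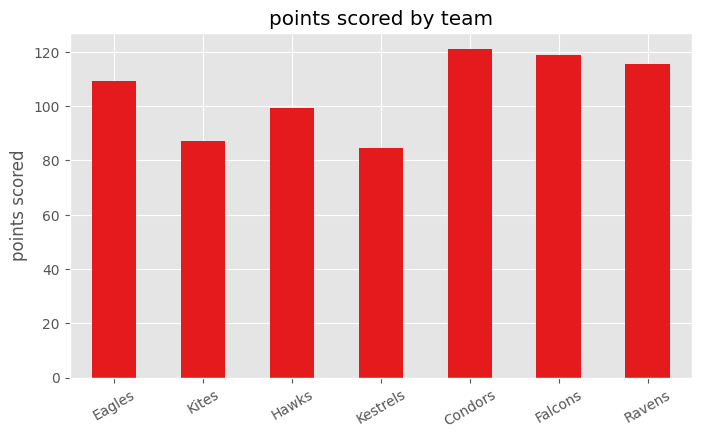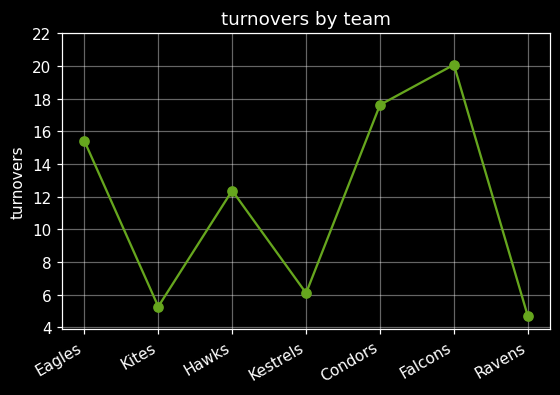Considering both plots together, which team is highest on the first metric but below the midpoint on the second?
Chart 2 median turnovers ≈ 12; below-median teams: Kites, Kestrels, Ravens. Among those, Ravens has the highest points scored (≈ 120).

Ravens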